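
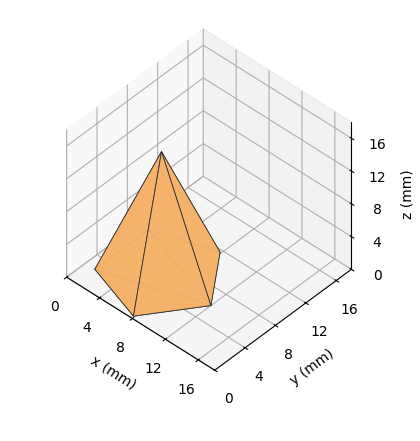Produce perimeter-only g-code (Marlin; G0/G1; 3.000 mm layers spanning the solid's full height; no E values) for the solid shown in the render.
Reading the render: the shape is a regular 5-sided pyramid, base circumscribed radius ≈ 6 mm, apex at z ≈ 15 mm (dimensions read to the nearest mm from the axis ticks). For the g-code, the solid's height is divided into equal slices at the stated Δz and each level perimeter traced with G1 moves after a G0 lift.

; perimeter-only toolpath
G21 ; units = mm
G90 ; absolute positioning
G28 ; home
; layer 1
G0 Z3.000
G0 X10.800 Y6.000
G1 X7.483 Y10.565
G1 X2.117 Y8.822
G1 X2.117 Y3.178
G1 X7.483 Y1.435
G1 X10.800 Y6.000
; layer 2
G0 Z6.000
G0 X9.600 Y6.000
G1 X7.112 Y9.424
G1 X3.088 Y8.116
G1 X3.088 Y3.884
G1 X7.112 Y2.576
G1 X9.600 Y6.000
; layer 3
G0 Z9.000
G0 X8.400 Y6.000
G1 X6.742 Y8.282
G1 X4.058 Y7.411
G1 X4.058 Y4.589
G1 X6.742 Y3.718
G1 X8.400 Y6.000
; layer 4
G0 Z12.000
G0 X7.200 Y6.000
G1 X6.371 Y7.141
G1 X5.029 Y6.705
G1 X5.029 Y5.295
G1 X6.371 Y4.859
G1 X7.200 Y6.000
M2 ; end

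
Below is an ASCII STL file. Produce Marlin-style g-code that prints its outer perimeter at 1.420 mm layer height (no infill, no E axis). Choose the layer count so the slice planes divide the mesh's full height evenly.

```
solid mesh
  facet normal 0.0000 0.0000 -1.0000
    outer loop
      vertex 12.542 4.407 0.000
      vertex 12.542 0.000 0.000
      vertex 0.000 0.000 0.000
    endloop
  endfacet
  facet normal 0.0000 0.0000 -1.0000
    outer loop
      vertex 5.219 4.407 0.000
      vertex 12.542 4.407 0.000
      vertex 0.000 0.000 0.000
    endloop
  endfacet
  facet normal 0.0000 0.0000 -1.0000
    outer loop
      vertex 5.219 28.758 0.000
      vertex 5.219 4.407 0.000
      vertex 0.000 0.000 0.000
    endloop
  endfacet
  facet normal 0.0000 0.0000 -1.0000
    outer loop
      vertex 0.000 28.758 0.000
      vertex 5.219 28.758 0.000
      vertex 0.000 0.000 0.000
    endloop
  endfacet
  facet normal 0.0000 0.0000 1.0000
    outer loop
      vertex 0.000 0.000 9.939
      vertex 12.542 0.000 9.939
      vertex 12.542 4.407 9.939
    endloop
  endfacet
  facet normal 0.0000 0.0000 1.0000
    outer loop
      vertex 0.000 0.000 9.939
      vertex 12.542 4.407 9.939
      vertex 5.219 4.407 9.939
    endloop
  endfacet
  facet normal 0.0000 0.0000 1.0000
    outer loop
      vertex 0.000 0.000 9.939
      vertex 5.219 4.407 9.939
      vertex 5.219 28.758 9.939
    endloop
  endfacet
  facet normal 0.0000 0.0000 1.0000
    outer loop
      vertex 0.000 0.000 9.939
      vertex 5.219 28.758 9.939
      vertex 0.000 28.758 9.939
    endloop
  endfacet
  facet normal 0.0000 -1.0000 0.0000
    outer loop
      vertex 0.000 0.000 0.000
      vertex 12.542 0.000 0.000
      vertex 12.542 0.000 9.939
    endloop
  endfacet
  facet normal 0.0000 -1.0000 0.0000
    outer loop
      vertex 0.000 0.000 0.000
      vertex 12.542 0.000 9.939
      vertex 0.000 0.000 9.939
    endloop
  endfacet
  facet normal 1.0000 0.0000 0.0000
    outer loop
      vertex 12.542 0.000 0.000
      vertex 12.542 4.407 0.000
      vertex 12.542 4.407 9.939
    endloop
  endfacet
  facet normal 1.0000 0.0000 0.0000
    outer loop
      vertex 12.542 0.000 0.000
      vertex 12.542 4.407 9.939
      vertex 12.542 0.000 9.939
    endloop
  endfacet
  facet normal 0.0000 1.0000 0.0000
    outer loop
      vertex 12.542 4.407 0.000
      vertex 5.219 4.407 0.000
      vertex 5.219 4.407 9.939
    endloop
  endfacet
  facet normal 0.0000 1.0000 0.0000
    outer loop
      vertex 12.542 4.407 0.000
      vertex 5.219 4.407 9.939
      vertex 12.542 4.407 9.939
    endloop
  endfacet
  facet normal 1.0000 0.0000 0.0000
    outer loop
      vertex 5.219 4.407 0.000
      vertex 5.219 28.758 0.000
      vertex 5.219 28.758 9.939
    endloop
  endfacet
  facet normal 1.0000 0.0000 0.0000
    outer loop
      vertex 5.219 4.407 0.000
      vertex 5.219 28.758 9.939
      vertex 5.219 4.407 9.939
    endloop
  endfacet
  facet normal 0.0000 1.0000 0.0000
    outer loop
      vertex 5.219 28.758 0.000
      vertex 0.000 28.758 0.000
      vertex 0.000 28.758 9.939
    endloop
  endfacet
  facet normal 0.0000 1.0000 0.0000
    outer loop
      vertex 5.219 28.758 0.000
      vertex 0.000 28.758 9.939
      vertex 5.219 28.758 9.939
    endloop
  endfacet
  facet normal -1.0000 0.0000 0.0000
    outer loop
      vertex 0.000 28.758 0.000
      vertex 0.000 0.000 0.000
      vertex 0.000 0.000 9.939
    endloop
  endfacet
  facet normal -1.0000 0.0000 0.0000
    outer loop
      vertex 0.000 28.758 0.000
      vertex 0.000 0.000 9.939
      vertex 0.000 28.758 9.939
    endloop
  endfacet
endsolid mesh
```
; perimeter-only toolpath
G21 ; units = mm
G90 ; absolute positioning
G28 ; home
; layer 1
G0 Z1.420
G0 X0.000 Y0.000
G1 X12.542 Y0.000
G1 X12.542 Y4.407
G1 X5.219 Y4.407
G1 X5.219 Y28.758
G1 X0.000 Y28.758
G1 X0.000 Y0.000
; layer 2
G0 Z2.840
G0 X0.000 Y0.000
G1 X12.542 Y0.000
G1 X12.542 Y4.407
G1 X5.219 Y4.407
G1 X5.219 Y28.758
G1 X0.000 Y28.758
G1 X0.000 Y0.000
; layer 3
G0 Z4.260
G0 X0.000 Y0.000
G1 X12.542 Y0.000
G1 X12.542 Y4.407
G1 X5.219 Y4.407
G1 X5.219 Y28.758
G1 X0.000 Y28.758
G1 X0.000 Y0.000
; layer 4
G0 Z5.679
G0 X0.000 Y0.000
G1 X12.542 Y0.000
G1 X12.542 Y4.407
G1 X5.219 Y4.407
G1 X5.219 Y28.758
G1 X0.000 Y28.758
G1 X0.000 Y0.000
; layer 5
G0 Z7.099
G0 X0.000 Y0.000
G1 X12.542 Y0.000
G1 X12.542 Y4.407
G1 X5.219 Y4.407
G1 X5.219 Y28.758
G1 X0.000 Y28.758
G1 X0.000 Y0.000
; layer 6
G0 Z8.519
G0 X0.000 Y0.000
G1 X12.542 Y0.000
G1 X12.542 Y4.407
G1 X5.219 Y4.407
G1 X5.219 Y28.758
G1 X0.000 Y28.758
G1 X0.000 Y0.000
; layer 7
G0 Z9.939
G0 X0.000 Y0.000
G1 X12.542 Y0.000
G1 X12.542 Y4.407
G1 X5.219 Y4.407
G1 X5.219 Y28.758
G1 X0.000 Y28.758
G1 X0.000 Y0.000
M2 ; end

The solid is an L-shaped prism: outer 12.5 × 28.8 mm, arm thicknesses ≈ 4.41 mm (horizontal) and 5.22 mm (vertical), extruded 9.94 mm in z. Slicing at Δz = 1.420 mm — 7 equal slices spanning the solid's height, so layer i sits at z = i·h/7 — gives 7 non-empty perimeters. Each is a 6-segment closed polygon; G0 lifts to the layer z and rapids to the start vertex, then G1 traces the edges.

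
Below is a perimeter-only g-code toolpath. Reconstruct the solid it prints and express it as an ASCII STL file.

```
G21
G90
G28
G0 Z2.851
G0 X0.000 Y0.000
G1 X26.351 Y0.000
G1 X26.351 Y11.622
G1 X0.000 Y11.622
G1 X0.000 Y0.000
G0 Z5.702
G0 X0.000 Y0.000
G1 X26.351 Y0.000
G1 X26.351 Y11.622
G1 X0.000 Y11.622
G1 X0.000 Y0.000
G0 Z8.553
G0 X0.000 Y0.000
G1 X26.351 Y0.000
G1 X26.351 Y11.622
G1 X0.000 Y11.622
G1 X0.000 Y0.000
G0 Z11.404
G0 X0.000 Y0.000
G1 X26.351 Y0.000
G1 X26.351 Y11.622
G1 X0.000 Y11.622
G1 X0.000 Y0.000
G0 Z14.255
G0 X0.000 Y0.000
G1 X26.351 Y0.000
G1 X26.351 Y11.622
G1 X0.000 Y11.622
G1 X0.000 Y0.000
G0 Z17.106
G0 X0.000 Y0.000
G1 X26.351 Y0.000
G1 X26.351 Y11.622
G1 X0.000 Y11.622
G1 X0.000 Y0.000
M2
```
solid part
  facet normal 0.0000 0.0000 -1.0000
    outer loop
      vertex 26.351 11.622 0.000
      vertex 26.351 0.000 0.000
      vertex 0.000 0.000 0.000
    endloop
  endfacet
  facet normal 0.0000 0.0000 -1.0000
    outer loop
      vertex 0.000 11.622 0.000
      vertex 26.351 11.622 0.000
      vertex 0.000 0.000 0.000
    endloop
  endfacet
  facet normal 0.0000 0.0000 1.0000
    outer loop
      vertex 0.000 0.000 17.106
      vertex 26.351 0.000 17.106
      vertex 26.351 11.622 17.106
    endloop
  endfacet
  facet normal 0.0000 0.0000 1.0000
    outer loop
      vertex 0.000 0.000 17.106
      vertex 26.351 11.622 17.106
      vertex 0.000 11.622 17.106
    endloop
  endfacet
  facet normal 0.0000 -1.0000 0.0000
    outer loop
      vertex 0.000 0.000 0.000
      vertex 26.351 0.000 0.000
      vertex 26.351 0.000 17.106
    endloop
  endfacet
  facet normal 0.0000 -1.0000 0.0000
    outer loop
      vertex 0.000 0.000 0.000
      vertex 26.351 0.000 17.106
      vertex 0.000 0.000 17.106
    endloop
  endfacet
  facet normal 0.0000 1.0000 0.0000
    outer loop
      vertex 26.351 11.622 17.106
      vertex 26.351 11.622 0.000
      vertex 0.000 11.622 0.000
    endloop
  endfacet
  facet normal 0.0000 1.0000 0.0000
    outer loop
      vertex 0.000 11.622 17.106
      vertex 26.351 11.622 17.106
      vertex 0.000 11.622 0.000
    endloop
  endfacet
  facet normal -1.0000 0.0000 0.0000
    outer loop
      vertex 0.000 11.622 17.106
      vertex 0.000 11.622 0.000
      vertex 0.000 0.000 0.000
    endloop
  endfacet
  facet normal -1.0000 0.0000 0.0000
    outer loop
      vertex 0.000 0.000 17.106
      vertex 0.000 11.622 17.106
      vertex 0.000 0.000 0.000
    endloop
  endfacet
  facet normal 1.0000 0.0000 0.0000
    outer loop
      vertex 26.351 0.000 0.000
      vertex 26.351 11.622 0.000
      vertex 26.351 11.622 17.106
    endloop
  endfacet
  facet normal 1.0000 0.0000 0.0000
    outer loop
      vertex 26.351 0.000 0.000
      vertex 26.351 11.622 17.106
      vertex 26.351 0.000 17.106
    endloop
  endfacet
endsolid part

The G0 Z moves step by Δz≈2.851 mm. Every layer's G1 loop is the same polygon, so the solid is a straight extrusion of it from z=0 to z≈17.1. Closing with flat bottom and top caps and triangulating gives 12 facets — a rectangular box, roughly 26.4 × 11.6 mm footprint and 17.1 mm tall.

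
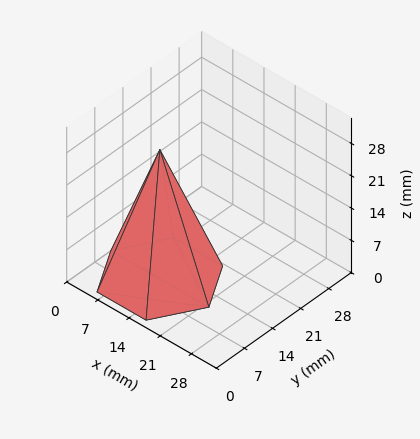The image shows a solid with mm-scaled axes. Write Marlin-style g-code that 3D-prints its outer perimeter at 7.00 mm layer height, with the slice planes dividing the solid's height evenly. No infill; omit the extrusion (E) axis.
Reading the render: the shape is a regular 6-sided pyramid, base circumscribed radius ≈ 11 mm, apex at z ≈ 28 mm (dimensions read to the nearest mm from the axis ticks). For the g-code, the solid's height is divided into equal slices at the stated Δz and each level perimeter traced with G1 moves after a G0 lift.

; perimeter-only toolpath
G21 ; units = mm
G90 ; absolute positioning
G28 ; home
; layer 1
G0 Z7.00
G0 X19.25 Y11.00
G1 X15.12 Y18.15
G1 X6.88 Y18.15
G1 X2.75 Y11.00
G1 X6.88 Y3.85
G1 X15.12 Y3.85
G1 X19.25 Y11.00
; layer 2
G0 Z14.00
G0 X16.50 Y11.00
G1 X13.75 Y15.77
G1 X8.25 Y15.77
G1 X5.50 Y11.00
G1 X8.25 Y6.24
G1 X13.75 Y6.24
G1 X16.50 Y11.00
; layer 3
G0 Z21.00
G0 X13.75 Y11.00
G1 X12.38 Y13.38
G1 X9.62 Y13.38
G1 X8.25 Y11.00
G1 X9.62 Y8.62
G1 X12.38 Y8.62
G1 X13.75 Y11.00
M2 ; end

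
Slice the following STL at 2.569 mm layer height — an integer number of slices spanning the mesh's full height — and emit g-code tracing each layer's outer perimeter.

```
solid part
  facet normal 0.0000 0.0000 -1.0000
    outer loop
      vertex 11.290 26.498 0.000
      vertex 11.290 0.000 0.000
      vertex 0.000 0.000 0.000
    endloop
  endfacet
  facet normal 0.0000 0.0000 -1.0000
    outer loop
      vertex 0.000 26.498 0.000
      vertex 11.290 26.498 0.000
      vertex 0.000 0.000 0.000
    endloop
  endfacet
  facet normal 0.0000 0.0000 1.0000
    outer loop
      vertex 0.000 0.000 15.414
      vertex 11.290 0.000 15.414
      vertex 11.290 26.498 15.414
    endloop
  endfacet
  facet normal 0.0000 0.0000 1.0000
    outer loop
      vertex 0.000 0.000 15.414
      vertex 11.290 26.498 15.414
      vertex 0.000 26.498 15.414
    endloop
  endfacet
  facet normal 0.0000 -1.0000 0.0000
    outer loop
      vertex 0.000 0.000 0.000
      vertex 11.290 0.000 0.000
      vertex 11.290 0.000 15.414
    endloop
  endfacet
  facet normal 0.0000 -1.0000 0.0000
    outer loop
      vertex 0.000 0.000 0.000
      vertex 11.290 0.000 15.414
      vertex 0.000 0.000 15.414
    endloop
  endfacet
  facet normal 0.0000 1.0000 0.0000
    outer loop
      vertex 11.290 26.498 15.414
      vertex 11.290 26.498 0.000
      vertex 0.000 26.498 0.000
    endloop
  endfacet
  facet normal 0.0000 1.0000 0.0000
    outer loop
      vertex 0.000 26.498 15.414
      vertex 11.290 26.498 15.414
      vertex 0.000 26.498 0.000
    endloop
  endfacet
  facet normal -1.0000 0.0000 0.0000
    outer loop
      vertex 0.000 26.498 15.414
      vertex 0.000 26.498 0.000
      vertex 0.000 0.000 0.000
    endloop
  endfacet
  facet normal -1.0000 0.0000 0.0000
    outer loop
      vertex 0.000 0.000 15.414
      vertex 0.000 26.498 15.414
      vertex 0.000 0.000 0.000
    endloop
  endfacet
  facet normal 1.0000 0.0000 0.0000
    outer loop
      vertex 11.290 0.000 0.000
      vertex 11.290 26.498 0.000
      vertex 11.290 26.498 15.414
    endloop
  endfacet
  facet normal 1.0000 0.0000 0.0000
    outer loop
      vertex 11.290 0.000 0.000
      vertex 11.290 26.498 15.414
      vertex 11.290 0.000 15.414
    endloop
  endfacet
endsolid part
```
; perimeter-only toolpath
G21 ; units = mm
G90 ; absolute positioning
G28 ; home
; layer 1
G0 Z2.569
G0 X0.000 Y0.000
G1 X11.290 Y0.000
G1 X11.290 Y26.498
G1 X0.000 Y26.498
G1 X0.000 Y0.000
; layer 2
G0 Z5.138
G0 X0.000 Y0.000
G1 X11.290 Y0.000
G1 X11.290 Y26.498
G1 X0.000 Y26.498
G1 X0.000 Y0.000
; layer 3
G0 Z7.707
G0 X0.000 Y0.000
G1 X11.290 Y0.000
G1 X11.290 Y26.498
G1 X0.000 Y26.498
G1 X0.000 Y0.000
; layer 4
G0 Z10.276
G0 X0.000 Y0.000
G1 X11.290 Y0.000
G1 X11.290 Y26.498
G1 X0.000 Y26.498
G1 X0.000 Y0.000
; layer 5
G0 Z12.845
G0 X0.000 Y0.000
G1 X11.290 Y0.000
G1 X11.290 Y26.498
G1 X0.000 Y26.498
G1 X0.000 Y0.000
; layer 6
G0 Z15.414
G0 X0.000 Y0.000
G1 X11.290 Y0.000
G1 X11.290 Y26.498
G1 X0.000 Y26.498
G1 X0.000 Y0.000
M2 ; end

The solid is a rectangular box, roughly 11.3 × 26.5 mm footprint and 15.4 mm tall. Slicing at Δz = 2.569 mm — 6 equal slices spanning the solid's height, so layer i sits at z = i·h/6 — gives 6 non-empty perimeters. Each is a 4-segment closed polygon; G0 lifts to the layer z and rapids to the start vertex, then G1 traces the edges.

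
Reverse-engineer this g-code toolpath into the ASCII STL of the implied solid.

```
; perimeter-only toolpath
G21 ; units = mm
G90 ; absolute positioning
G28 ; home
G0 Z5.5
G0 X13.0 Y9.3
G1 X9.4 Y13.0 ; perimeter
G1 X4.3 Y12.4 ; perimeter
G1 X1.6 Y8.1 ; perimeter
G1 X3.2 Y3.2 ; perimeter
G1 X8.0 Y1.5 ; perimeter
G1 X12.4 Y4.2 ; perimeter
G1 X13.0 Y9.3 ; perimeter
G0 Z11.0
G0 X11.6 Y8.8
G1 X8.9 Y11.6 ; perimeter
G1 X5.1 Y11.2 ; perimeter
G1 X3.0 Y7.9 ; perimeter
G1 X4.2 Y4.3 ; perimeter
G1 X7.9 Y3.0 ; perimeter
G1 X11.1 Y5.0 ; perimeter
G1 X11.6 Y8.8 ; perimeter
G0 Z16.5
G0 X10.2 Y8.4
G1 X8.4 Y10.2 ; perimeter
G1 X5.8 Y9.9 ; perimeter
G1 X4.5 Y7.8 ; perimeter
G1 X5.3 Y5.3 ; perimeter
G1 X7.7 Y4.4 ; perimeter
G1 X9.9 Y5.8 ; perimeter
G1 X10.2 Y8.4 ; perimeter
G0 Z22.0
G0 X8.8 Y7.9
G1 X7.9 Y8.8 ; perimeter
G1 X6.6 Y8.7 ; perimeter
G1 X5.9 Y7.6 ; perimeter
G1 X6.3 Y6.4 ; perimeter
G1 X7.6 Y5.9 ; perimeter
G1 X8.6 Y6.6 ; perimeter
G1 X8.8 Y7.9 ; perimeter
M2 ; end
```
solid part
  facet normal 0.0000 0.0000 -1.0000
    outer loop
      vertex 3.5 13.7 0.0
      vertex 9.9 14.4 0.0
      vertex 14.4 9.8 0.0
    endloop
  endfacet
  facet normal 0.0000 0.0000 -1.0000
    outer loop
      vertex 0.1 8.3 0.0
      vertex 3.5 13.7 0.0
      vertex 14.4 9.8 0.0
    endloop
  endfacet
  facet normal 0.0000 0.0000 -1.0000
    outer loop
      vertex 2.1 2.2 0.0
      vertex 0.1 8.3 0.0
      vertex 14.4 9.8 0.0
    endloop
  endfacet
  facet normal 0.0000 0.0000 -1.0000
    outer loop
      vertex 8.2 0.0 0.0
      vertex 2.1 2.2 0.0
      vertex 14.4 9.8 0.0
    endloop
  endfacet
  facet normal 0.0000 0.0000 -1.0000
    outer loop
      vertex 13.6 3.4 0.0
      vertex 8.2 0.0 0.0
      vertex 14.4 9.8 0.0
    endloop
  endfacet
  facet normal 0.6946 0.6795 0.2361
    outer loop
      vertex 14.4 9.8 0.0
      vertex 9.9 14.4 0.0
      vertex 7.4 7.4 27.5
    endloop
  endfacet
  facet normal -0.1056 0.9659 0.2363
    outer loop
      vertex 9.9 14.4 0.0
      vertex 3.5 13.7 0.0
      vertex 7.4 7.4 27.5
    endloop
  endfacet
  facet normal -0.8225 0.5179 0.2353
    outer loop
      vertex 3.5 13.7 0.0
      vertex 0.1 8.3 0.0
      vertex 7.4 7.4 27.5
    endloop
  endfacet
  facet normal -0.9236 -0.3028 0.2353
    outer loop
      vertex 0.1 8.3 0.0
      vertex 2.1 2.2 0.0
      vertex 7.4 7.4 27.5
    endloop
  endfacet
  facet normal -0.3297 -0.9140 0.2364
    outer loop
      vertex 2.1 2.2 0.0
      vertex 8.2 0.0 0.0
      vertex 7.4 7.4 27.5
    endloop
  endfacet
  facet normal 0.5177 -0.8223 0.2363
    outer loop
      vertex 8.2 0.0 0.0
      vertex 13.6 3.4 0.0
      vertex 7.4 7.4 27.5
    endloop
  endfacet
  facet normal 0.9645 -0.1206 0.2350
    outer loop
      vertex 13.6 3.4 0.0
      vertex 14.4 9.8 0.0
      vertex 7.4 7.4 27.5
    endloop
  endfacet
endsolid part

The G0 Z moves step by Δz≈5.5 mm. The G1 loops shrink linearly with z, so the solid tapers from its base footprint up to z≈27.5. Closing with a flat bottom cap and the tapered top and triangulating gives 12 facets — a regular 7-sided pyramid, base circumscribed radius ≈ 7.4 mm, apex at z ≈ 27.5 mm.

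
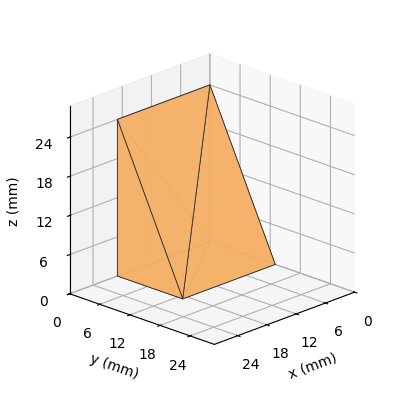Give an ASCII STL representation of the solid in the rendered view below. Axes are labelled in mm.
Reading the render: the shape is a wedge (ramp): 19 × 13 mm base, rising to 24 mm along the y=0 edge and sloping linearly to z=0 at y=13 (dimensions read to the nearest mm from the axis ticks). For the STL, each face is triangulated and given an outward normal.

solid part
  facet normal 0.0000 0.0000 -1.0000
    outer loop
      vertex 19.000 13.000 0.000
      vertex 19.000 0.000 0.000
      vertex 0.000 0.000 0.000
    endloop
  endfacet
  facet normal 0.0000 0.0000 -1.0000
    outer loop
      vertex 0.000 13.000 0.000
      vertex 19.000 13.000 0.000
      vertex 0.000 0.000 0.000
    endloop
  endfacet
  facet normal 0.0000 -1.0000 0.0000
    outer loop
      vertex 0.000 0.000 0.000
      vertex 19.000 0.000 0.000
      vertex 19.000 0.000 24.000
    endloop
  endfacet
  facet normal 0.0000 -1.0000 0.0000
    outer loop
      vertex 0.000 0.000 0.000
      vertex 19.000 0.000 24.000
      vertex 0.000 0.000 24.000
    endloop
  endfacet
  facet normal 0.0000 0.8793 0.4763
    outer loop
      vertex 0.000 0.000 24.000
      vertex 19.000 0.000 24.000
      vertex 19.000 13.000 0.000
    endloop
  endfacet
  facet normal 0.0000 0.8793 0.4763
    outer loop
      vertex 0.000 0.000 24.000
      vertex 19.000 13.000 0.000
      vertex 0.000 13.000 0.000
    endloop
  endfacet
  facet normal -1.0000 0.0000 0.0000
    outer loop
      vertex 0.000 0.000 24.000
      vertex 0.000 13.000 0.000
      vertex 0.000 0.000 0.000
    endloop
  endfacet
  facet normal 1.0000 0.0000 0.0000
    outer loop
      vertex 19.000 0.000 0.000
      vertex 19.000 13.000 0.000
      vertex 19.000 0.000 24.000
    endloop
  endfacet
endsolid part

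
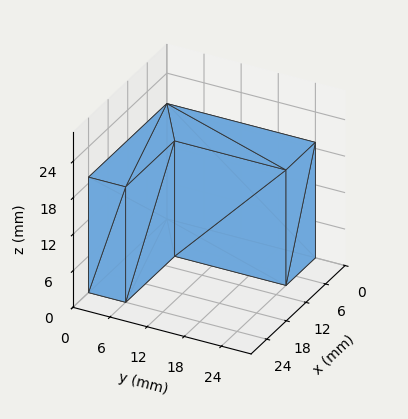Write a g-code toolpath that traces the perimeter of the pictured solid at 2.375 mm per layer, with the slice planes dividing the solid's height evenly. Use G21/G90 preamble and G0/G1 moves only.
Reading the render: the shape is an L-shaped prism: outer 24 × 24 mm, arm thicknesses ≈ 6 mm (horizontal) and 9 mm (vertical), extruded 19 mm in z (dimensions read to the nearest mm from the axis ticks). For the g-code, the solid's height is divided into equal slices at the stated Δz and each level perimeter traced with G1 moves after a G0 lift.

; perimeter-only toolpath
G21 ; units = mm
G90 ; absolute positioning
G28 ; home
; layer 1
G0 Z2.375
G0 X0.000 Y0.000
G1 X24.000 Y0.000
G1 X24.000 Y6.000
G1 X9.000 Y6.000
G1 X9.000 Y24.000
G1 X0.000 Y24.000
G1 X0.000 Y0.000
; layer 2
G0 Z4.750
G0 X0.000 Y0.000
G1 X24.000 Y0.000
G1 X24.000 Y6.000
G1 X9.000 Y6.000
G1 X9.000 Y24.000
G1 X0.000 Y24.000
G1 X0.000 Y0.000
; layer 3
G0 Z7.125
G0 X0.000 Y0.000
G1 X24.000 Y0.000
G1 X24.000 Y6.000
G1 X9.000 Y6.000
G1 X9.000 Y24.000
G1 X0.000 Y24.000
G1 X0.000 Y0.000
; layer 4
G0 Z9.500
G0 X0.000 Y0.000
G1 X24.000 Y0.000
G1 X24.000 Y6.000
G1 X9.000 Y6.000
G1 X9.000 Y24.000
G1 X0.000 Y24.000
G1 X0.000 Y0.000
; layer 5
G0 Z11.875
G0 X0.000 Y0.000
G1 X24.000 Y0.000
G1 X24.000 Y6.000
G1 X9.000 Y6.000
G1 X9.000 Y24.000
G1 X0.000 Y24.000
G1 X0.000 Y0.000
; layer 6
G0 Z14.250
G0 X0.000 Y0.000
G1 X24.000 Y0.000
G1 X24.000 Y6.000
G1 X9.000 Y6.000
G1 X9.000 Y24.000
G1 X0.000 Y24.000
G1 X0.000 Y0.000
; layer 7
G0 Z16.625
G0 X0.000 Y0.000
G1 X24.000 Y0.000
G1 X24.000 Y6.000
G1 X9.000 Y6.000
G1 X9.000 Y24.000
G1 X0.000 Y24.000
G1 X0.000 Y0.000
; layer 8
G0 Z19.000
G0 X0.000 Y0.000
G1 X24.000 Y0.000
G1 X24.000 Y6.000
G1 X9.000 Y6.000
G1 X9.000 Y24.000
G1 X0.000 Y24.000
G1 X0.000 Y0.000
M2 ; end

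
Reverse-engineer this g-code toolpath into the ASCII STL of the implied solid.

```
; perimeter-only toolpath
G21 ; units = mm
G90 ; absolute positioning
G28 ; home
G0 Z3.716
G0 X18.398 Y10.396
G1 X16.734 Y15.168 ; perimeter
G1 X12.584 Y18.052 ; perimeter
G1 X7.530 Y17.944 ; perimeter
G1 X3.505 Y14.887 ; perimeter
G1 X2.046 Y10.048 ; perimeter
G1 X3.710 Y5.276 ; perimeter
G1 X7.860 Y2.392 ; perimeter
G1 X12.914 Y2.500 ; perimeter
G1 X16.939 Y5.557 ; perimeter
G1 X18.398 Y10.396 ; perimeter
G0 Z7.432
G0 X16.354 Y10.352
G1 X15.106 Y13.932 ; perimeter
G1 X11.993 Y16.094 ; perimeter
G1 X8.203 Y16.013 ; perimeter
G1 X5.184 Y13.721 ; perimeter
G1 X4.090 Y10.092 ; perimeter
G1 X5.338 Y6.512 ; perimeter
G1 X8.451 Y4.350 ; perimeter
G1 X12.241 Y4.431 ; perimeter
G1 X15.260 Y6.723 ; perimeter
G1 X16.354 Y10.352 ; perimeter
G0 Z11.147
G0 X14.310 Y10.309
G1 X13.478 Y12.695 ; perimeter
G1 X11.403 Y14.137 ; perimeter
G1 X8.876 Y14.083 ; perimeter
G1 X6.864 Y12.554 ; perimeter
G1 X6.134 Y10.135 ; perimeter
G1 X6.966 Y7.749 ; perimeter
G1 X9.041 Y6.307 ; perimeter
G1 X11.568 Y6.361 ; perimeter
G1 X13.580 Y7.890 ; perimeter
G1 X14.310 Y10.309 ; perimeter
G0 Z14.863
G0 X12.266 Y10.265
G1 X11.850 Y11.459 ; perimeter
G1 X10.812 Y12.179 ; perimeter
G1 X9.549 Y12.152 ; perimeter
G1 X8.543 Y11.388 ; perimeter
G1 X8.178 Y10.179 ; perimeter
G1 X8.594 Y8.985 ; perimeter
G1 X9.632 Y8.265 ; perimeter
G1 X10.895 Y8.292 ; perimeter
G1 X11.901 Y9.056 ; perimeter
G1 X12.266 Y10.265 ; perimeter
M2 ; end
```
solid part
  facet normal 0.0000 0.0000 -1.0000
    outer loop
      vertex 13.174 20.009 0.000
      vertex 18.362 16.405 0.000
      vertex 20.442 10.439 0.000
    endloop
  endfacet
  facet normal 0.0000 0.0000 -1.0000
    outer loop
      vertex 6.857 19.874 0.000
      vertex 13.174 20.009 0.000
      vertex 20.442 10.439 0.000
    endloop
  endfacet
  facet normal 0.0000 0.0000 -1.0000
    outer loop
      vertex 1.826 16.053 0.000
      vertex 6.857 19.874 0.000
      vertex 20.442 10.439 0.000
    endloop
  endfacet
  facet normal 0.0000 0.0000 -1.0000
    outer loop
      vertex 0.002 10.005 0.000
      vertex 1.826 16.053 0.000
      vertex 20.442 10.439 0.000
    endloop
  endfacet
  facet normal 0.0000 0.0000 -1.0000
    outer loop
      vertex 2.082 4.039 0.000
      vertex 0.002 10.005 0.000
      vertex 20.442 10.439 0.000
    endloop
  endfacet
  facet normal 0.0000 0.0000 -1.0000
    outer loop
      vertex 7.270 0.435 0.000
      vertex 2.082 4.039 0.000
      vertex 20.442 10.439 0.000
    endloop
  endfacet
  facet normal 0.0000 0.0000 -1.0000
    outer loop
      vertex 13.587 0.570 0.000
      vertex 7.270 0.435 0.000
      vertex 20.442 10.439 0.000
    endloop
  endfacet
  facet normal 0.0000 0.0000 -1.0000
    outer loop
      vertex 18.618 4.391 0.000
      vertex 13.587 0.570 0.000
      vertex 20.442 10.439 0.000
    endloop
  endfacet
  facet normal 0.8366 0.2917 0.4636
    outer loop
      vertex 20.442 10.439 0.000
      vertex 18.362 16.405 0.000
      vertex 10.222 10.222 18.579
    endloop
  endfacet
  facet normal 0.5055 0.7277 0.4636
    outer loop
      vertex 18.362 16.405 0.000
      vertex 13.174 20.009 0.000
      vertex 10.222 10.222 18.579
    endloop
  endfacet
  facet normal -0.0189 0.8858 0.4636
    outer loop
      vertex 13.174 20.009 0.000
      vertex 6.857 19.874 0.000
      vertex 10.222 10.222 18.579
    endloop
  endfacet
  facet normal -0.5359 0.7056 0.4636
    outer loop
      vertex 6.857 19.874 0.000
      vertex 1.826 16.053 0.000
      vertex 10.222 10.222 18.579
    endloop
  endfacet
  facet normal -0.8483 0.2558 0.4636
    outer loop
      vertex 1.826 16.053 0.000
      vertex 0.002 10.005 0.000
      vertex 10.222 10.222 18.579
    endloop
  endfacet
  facet normal -0.8366 -0.2917 0.4636
    outer loop
      vertex 0.002 10.005 0.000
      vertex 2.082 4.039 0.000
      vertex 10.222 10.222 18.579
    endloop
  endfacet
  facet normal -0.5055 -0.7277 0.4636
    outer loop
      vertex 2.082 4.039 0.000
      vertex 7.270 0.435 0.000
      vertex 10.222 10.222 18.579
    endloop
  endfacet
  facet normal 0.0189 -0.8858 0.4636
    outer loop
      vertex 7.270 0.435 0.000
      vertex 13.587 0.570 0.000
      vertex 10.222 10.222 18.579
    endloop
  endfacet
  facet normal 0.5359 -0.7056 0.4636
    outer loop
      vertex 13.587 0.570 0.000
      vertex 18.618 4.391 0.000
      vertex 10.222 10.222 18.579
    endloop
  endfacet
  facet normal 0.8483 -0.2558 0.4636
    outer loop
      vertex 18.618 4.391 0.000
      vertex 20.442 10.439 0.000
      vertex 10.222 10.222 18.579
    endloop
  endfacet
endsolid part

The G0 Z moves step by Δz≈3.716 mm. The G1 loops shrink linearly with z, so the solid tapers from its base footprint up to z≈18.6. Closing with a flat bottom cap and the tapered top and triangulating gives 18 facets — a regular 10-sided pyramid, base circumscribed radius ≈ 10.2 mm, apex at z ≈ 18.6 mm.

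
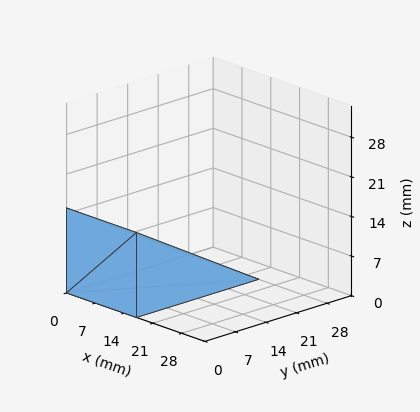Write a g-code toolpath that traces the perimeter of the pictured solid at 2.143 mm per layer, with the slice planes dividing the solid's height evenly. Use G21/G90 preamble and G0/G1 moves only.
Reading the render: the shape is a wedge (ramp): 17 × 28 mm base, rising to 15 mm along the y=0 edge and sloping linearly to z=0 at y=28 (dimensions read to the nearest mm from the axis ticks). For the g-code, the solid's height is divided into equal slices at the stated Δz and each level perimeter traced with G1 moves after a G0 lift.

; perimeter-only toolpath
G21 ; units = mm
G90 ; absolute positioning
G28 ; home
; layer 1
G0 Z2.143
G0 X0.000 Y0.000
G1 X17.000 Y0.000
G1 X17.000 Y24.000
G1 X0.000 Y24.000
G1 X0.000 Y0.000
; layer 2
G0 Z4.286
G0 X0.000 Y0.000
G1 X17.000 Y0.000
G1 X17.000 Y20.000
G1 X0.000 Y20.000
G1 X0.000 Y0.000
; layer 3
G0 Z6.429
G0 X0.000 Y0.000
G1 X17.000 Y0.000
G1 X17.000 Y16.000
G1 X0.000 Y16.000
G1 X0.000 Y0.000
; layer 4
G0 Z8.571
G0 X0.000 Y0.000
G1 X17.000 Y0.000
G1 X17.000 Y12.000
G1 X0.000 Y12.000
G1 X0.000 Y0.000
; layer 5
G0 Z10.714
G0 X0.000 Y0.000
G1 X17.000 Y0.000
G1 X17.000 Y8.000
G1 X0.000 Y8.000
G1 X0.000 Y0.000
; layer 6
G0 Z12.857
G0 X0.000 Y0.000
G1 X17.000 Y0.000
G1 X17.000 Y4.000
G1 X0.000 Y4.000
G1 X0.000 Y0.000
M2 ; end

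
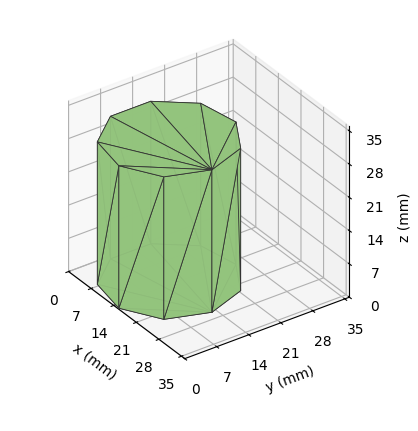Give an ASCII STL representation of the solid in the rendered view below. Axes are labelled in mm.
Reading the render: the shape is a regular 9-sided prism (a cylinder approximated with 9 flat sides), circumscribed radius ≈ 13 mm, height ≈ 30 mm (dimensions read to the nearest mm from the axis ticks). For the STL, each face is triangulated and given an outward normal.

solid part
  facet normal 0.0000 0.0000 -1.0000
    outer loop
      vertex 15.3 25.8 0.0
      vertex 23.0 21.4 0.0
      vertex 26.0 13.0 0.0
    endloop
  endfacet
  facet normal 0.0000 0.0000 -1.0000
    outer loop
      vertex 6.5 24.3 0.0
      vertex 15.3 25.8 0.0
      vertex 26.0 13.0 0.0
    endloop
  endfacet
  facet normal 0.0000 0.0000 -1.0000
    outer loop
      vertex 0.8 17.4 0.0
      vertex 6.5 24.3 0.0
      vertex 26.0 13.0 0.0
    endloop
  endfacet
  facet normal 0.0000 0.0000 -1.0000
    outer loop
      vertex 0.8 8.6 0.0
      vertex 0.8 17.4 0.0
      vertex 26.0 13.0 0.0
    endloop
  endfacet
  facet normal 0.0000 0.0000 -1.0000
    outer loop
      vertex 6.5 1.7 0.0
      vertex 0.8 8.6 0.0
      vertex 26.0 13.0 0.0
    endloop
  endfacet
  facet normal 0.0000 0.0000 -1.0000
    outer loop
      vertex 15.3 0.2 0.0
      vertex 6.5 1.7 0.0
      vertex 26.0 13.0 0.0
    endloop
  endfacet
  facet normal 0.0000 0.0000 -1.0000
    outer loop
      vertex 23.0 4.6 0.0
      vertex 15.3 0.2 0.0
      vertex 26.0 13.0 0.0
    endloop
  endfacet
  facet normal 0.0000 0.0000 1.0000
    outer loop
      vertex 26.0 13.0 30.0
      vertex 23.0 21.4 30.0
      vertex 15.3 25.8 30.0
    endloop
  endfacet
  facet normal 0.0000 0.0000 1.0000
    outer loop
      vertex 26.0 13.0 30.0
      vertex 15.3 25.8 30.0
      vertex 6.5 24.3 30.0
    endloop
  endfacet
  facet normal 0.0000 0.0000 1.0000
    outer loop
      vertex 26.0 13.0 30.0
      vertex 6.5 24.3 30.0
      vertex 0.8 17.4 30.0
    endloop
  endfacet
  facet normal 0.0000 0.0000 1.0000
    outer loop
      vertex 26.0 13.0 30.0
      vertex 0.8 17.4 30.0
      vertex 0.8 8.6 30.0
    endloop
  endfacet
  facet normal 0.0000 0.0000 1.0000
    outer loop
      vertex 26.0 13.0 30.0
      vertex 0.8 8.6 30.0
      vertex 6.5 1.7 30.0
    endloop
  endfacet
  facet normal 0.0000 0.0000 1.0000
    outer loop
      vertex 26.0 13.0 30.0
      vertex 6.5 1.7 30.0
      vertex 15.3 0.2 30.0
    endloop
  endfacet
  facet normal 0.0000 0.0000 1.0000
    outer loop
      vertex 26.0 13.0 30.0
      vertex 15.3 0.2 30.0
      vertex 23.0 4.6 30.0
    endloop
  endfacet
  facet normal 0.9417 0.3363 0.0000
    outer loop
      vertex 26.0 13.0 0.0
      vertex 23.0 21.4 0.0
      vertex 23.0 21.4 30.0
    endloop
  endfacet
  facet normal 0.9417 0.3363 0.0000
    outer loop
      vertex 26.0 13.0 0.0
      vertex 23.0 21.4 30.0
      vertex 26.0 13.0 30.0
    endloop
  endfacet
  facet normal 0.4961 0.8682 0.0000
    outer loop
      vertex 23.0 21.4 0.0
      vertex 15.3 25.8 0.0
      vertex 15.3 25.8 30.0
    endloop
  endfacet
  facet normal 0.4961 0.8682 0.0000
    outer loop
      vertex 23.0 21.4 0.0
      vertex 15.3 25.8 30.0
      vertex 23.0 21.4 30.0
    endloop
  endfacet
  facet normal -0.1680 0.9858 0.0000
    outer loop
      vertex 15.3 25.8 0.0
      vertex 6.5 24.3 0.0
      vertex 6.5 24.3 30.0
    endloop
  endfacet
  facet normal -0.1680 0.9858 0.0000
    outer loop
      vertex 15.3 25.8 0.0
      vertex 6.5 24.3 30.0
      vertex 15.3 25.8 30.0
    endloop
  endfacet
  facet normal -0.7710 0.6369 0.0000
    outer loop
      vertex 6.5 24.3 0.0
      vertex 0.8 17.4 0.0
      vertex 0.8 17.4 30.0
    endloop
  endfacet
  facet normal -0.7710 0.6369 0.0000
    outer loop
      vertex 6.5 24.3 0.0
      vertex 0.8 17.4 30.0
      vertex 6.5 24.3 30.0
    endloop
  endfacet
  facet normal -1.0000 0.0000 0.0000
    outer loop
      vertex 0.8 17.4 0.0
      vertex 0.8 8.6 0.0
      vertex 0.8 8.6 30.0
    endloop
  endfacet
  facet normal -1.0000 0.0000 0.0000
    outer loop
      vertex 0.8 17.4 0.0
      vertex 0.8 8.6 30.0
      vertex 0.8 17.4 30.0
    endloop
  endfacet
  facet normal -0.7710 -0.6369 0.0000
    outer loop
      vertex 0.8 8.6 0.0
      vertex 6.5 1.7 0.0
      vertex 6.5 1.7 30.0
    endloop
  endfacet
  facet normal -0.7710 -0.6369 0.0000
    outer loop
      vertex 0.8 8.6 0.0
      vertex 6.5 1.7 30.0
      vertex 0.8 8.6 30.0
    endloop
  endfacet
  facet normal -0.1680 -0.9858 0.0000
    outer loop
      vertex 6.5 1.7 0.0
      vertex 15.3 0.2 0.0
      vertex 15.3 0.2 30.0
    endloop
  endfacet
  facet normal -0.1680 -0.9858 0.0000
    outer loop
      vertex 6.5 1.7 0.0
      vertex 15.3 0.2 30.0
      vertex 6.5 1.7 30.0
    endloop
  endfacet
  facet normal 0.4961 -0.8682 0.0000
    outer loop
      vertex 15.3 0.2 0.0
      vertex 23.0 4.6 0.0
      vertex 23.0 4.6 30.0
    endloop
  endfacet
  facet normal 0.4961 -0.8682 0.0000
    outer loop
      vertex 15.3 0.2 0.0
      vertex 23.0 4.6 30.0
      vertex 15.3 0.2 30.0
    endloop
  endfacet
  facet normal 0.9417 -0.3363 0.0000
    outer loop
      vertex 23.0 4.6 0.0
      vertex 26.0 13.0 0.0
      vertex 26.0 13.0 30.0
    endloop
  endfacet
  facet normal 0.9417 -0.3363 0.0000
    outer loop
      vertex 23.0 4.6 0.0
      vertex 26.0 13.0 30.0
      vertex 23.0 4.6 30.0
    endloop
  endfacet
endsolid part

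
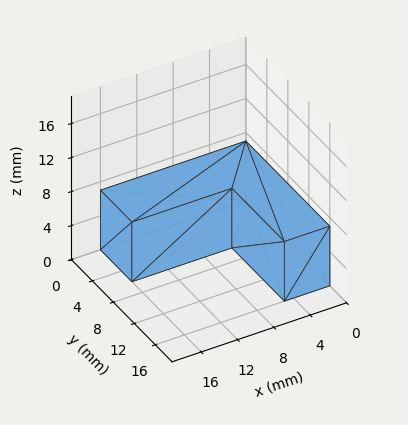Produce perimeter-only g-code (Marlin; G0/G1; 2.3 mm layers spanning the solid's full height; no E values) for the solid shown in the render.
Reading the render: the shape is an L-shaped prism: outer 16 × 16 mm, arm thicknesses ≈ 6 mm (horizontal) and 5 mm (vertical), extruded 7 mm in z (dimensions read to the nearest mm from the axis ticks). For the g-code, the solid's height is divided into equal slices at the stated Δz and each level perimeter traced with G1 moves after a G0 lift.

; perimeter-only toolpath
G21 ; units = mm
G90 ; absolute positioning
G28 ; home
; layer 1
G0 Z2.3
G0 X0.0 Y0.0
G1 X16.0 Y0.0
G1 X16.0 Y6.0
G1 X5.0 Y6.0
G1 X5.0 Y16.0
G1 X0.0 Y16.0
G1 X0.0 Y0.0
; layer 2
G0 Z4.7
G0 X0.0 Y0.0
G1 X16.0 Y0.0
G1 X16.0 Y6.0
G1 X5.0 Y6.0
G1 X5.0 Y16.0
G1 X0.0 Y16.0
G1 X0.0 Y0.0
; layer 3
G0 Z7.0
G0 X0.0 Y0.0
G1 X16.0 Y0.0
G1 X16.0 Y6.0
G1 X5.0 Y6.0
G1 X5.0 Y16.0
G1 X0.0 Y16.0
G1 X0.0 Y0.0
M2 ; end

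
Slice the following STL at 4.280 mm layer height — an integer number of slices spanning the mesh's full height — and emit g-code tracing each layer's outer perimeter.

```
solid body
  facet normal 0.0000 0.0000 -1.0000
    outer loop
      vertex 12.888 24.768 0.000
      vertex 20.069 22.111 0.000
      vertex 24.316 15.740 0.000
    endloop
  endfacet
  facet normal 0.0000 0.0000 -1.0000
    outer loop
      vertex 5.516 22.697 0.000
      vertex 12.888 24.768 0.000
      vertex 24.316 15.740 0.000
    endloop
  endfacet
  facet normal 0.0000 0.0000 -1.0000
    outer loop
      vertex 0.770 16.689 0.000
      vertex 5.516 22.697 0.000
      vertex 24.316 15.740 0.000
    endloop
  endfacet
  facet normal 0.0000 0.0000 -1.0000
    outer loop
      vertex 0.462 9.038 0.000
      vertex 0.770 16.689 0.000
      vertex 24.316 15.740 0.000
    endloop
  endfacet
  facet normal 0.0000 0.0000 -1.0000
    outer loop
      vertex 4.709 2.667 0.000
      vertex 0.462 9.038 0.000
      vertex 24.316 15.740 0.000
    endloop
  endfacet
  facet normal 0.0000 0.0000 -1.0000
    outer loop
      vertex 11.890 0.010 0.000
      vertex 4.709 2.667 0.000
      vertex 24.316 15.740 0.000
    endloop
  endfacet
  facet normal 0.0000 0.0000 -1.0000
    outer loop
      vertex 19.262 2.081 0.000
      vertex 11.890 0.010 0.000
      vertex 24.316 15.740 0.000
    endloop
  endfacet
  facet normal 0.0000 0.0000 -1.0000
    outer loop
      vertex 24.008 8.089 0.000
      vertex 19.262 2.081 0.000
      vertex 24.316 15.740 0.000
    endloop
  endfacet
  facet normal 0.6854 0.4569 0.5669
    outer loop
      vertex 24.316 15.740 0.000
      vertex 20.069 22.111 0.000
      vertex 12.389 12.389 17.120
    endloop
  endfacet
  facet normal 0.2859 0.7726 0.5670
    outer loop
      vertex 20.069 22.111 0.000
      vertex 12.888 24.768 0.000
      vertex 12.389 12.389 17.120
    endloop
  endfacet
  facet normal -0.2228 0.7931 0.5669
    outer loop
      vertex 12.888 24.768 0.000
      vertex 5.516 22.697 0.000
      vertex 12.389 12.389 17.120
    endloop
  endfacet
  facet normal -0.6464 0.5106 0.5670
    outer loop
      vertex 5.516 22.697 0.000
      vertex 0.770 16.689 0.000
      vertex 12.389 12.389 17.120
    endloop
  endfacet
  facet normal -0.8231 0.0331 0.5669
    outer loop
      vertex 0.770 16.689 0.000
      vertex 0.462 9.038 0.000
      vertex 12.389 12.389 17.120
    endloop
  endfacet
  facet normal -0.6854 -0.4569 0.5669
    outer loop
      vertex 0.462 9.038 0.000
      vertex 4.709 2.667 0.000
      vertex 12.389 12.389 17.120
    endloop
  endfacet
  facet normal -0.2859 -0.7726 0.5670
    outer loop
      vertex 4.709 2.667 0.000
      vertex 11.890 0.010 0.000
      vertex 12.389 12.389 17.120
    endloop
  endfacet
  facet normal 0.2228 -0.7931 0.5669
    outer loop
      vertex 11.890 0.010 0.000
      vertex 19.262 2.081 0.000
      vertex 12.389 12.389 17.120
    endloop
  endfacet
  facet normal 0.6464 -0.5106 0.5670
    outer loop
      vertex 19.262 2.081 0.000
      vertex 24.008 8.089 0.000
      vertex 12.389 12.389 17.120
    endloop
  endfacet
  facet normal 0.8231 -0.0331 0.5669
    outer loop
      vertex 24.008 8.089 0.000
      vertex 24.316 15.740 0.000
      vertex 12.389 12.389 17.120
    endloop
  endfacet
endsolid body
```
; perimeter-only toolpath
G21 ; units = mm
G90 ; absolute positioning
G28 ; home
; layer 1
G0 Z4.280
G0 X21.334 Y14.902
G1 X18.149 Y19.680
G1 X12.763 Y21.673
G1 X7.234 Y20.120
G1 X3.675 Y15.614
G1 X3.444 Y9.876
G1 X6.629 Y5.098
G1 X12.015 Y3.105
G1 X17.544 Y4.658
G1 X21.103 Y9.164
G1 X21.334 Y14.902
; layer 2
G0 Z8.560
G0 X18.352 Y14.064
G1 X16.229 Y17.250
G1 X12.639 Y18.578
G1 X8.953 Y17.543
G1 X6.579 Y14.539
G1 X6.425 Y10.713
G1 X8.549 Y7.528
G1 X12.139 Y6.199
G1 X15.825 Y7.235
G1 X18.198 Y10.239
G1 X18.352 Y14.064
; layer 3
G0 Z12.840
G0 X15.371 Y13.227
G1 X14.309 Y14.820
G1 X12.514 Y15.484
G1 X10.671 Y14.966
G1 X9.484 Y13.464
G1 X9.407 Y11.551
G1 X10.469 Y9.959
G1 X12.264 Y9.294
G1 X14.107 Y9.812
G1 X15.294 Y11.314
G1 X15.371 Y13.227
M2 ; end

The solid is a regular 10-sided pyramid, base circumscribed radius ≈ 12.4 mm, apex at z ≈ 17.1 mm. Slicing at Δz = 4.280 mm — 4 equal slices spanning the solid's height, so layer i sits at z = i·h/4 — gives 3 non-empty perimeters. Each is a 10-segment closed polygon; G0 lifts to the layer z and rapids to the start vertex, then G1 traces the edges. The cross-section shrinks linearly with z (the slice at the apex is degenerate and omitted).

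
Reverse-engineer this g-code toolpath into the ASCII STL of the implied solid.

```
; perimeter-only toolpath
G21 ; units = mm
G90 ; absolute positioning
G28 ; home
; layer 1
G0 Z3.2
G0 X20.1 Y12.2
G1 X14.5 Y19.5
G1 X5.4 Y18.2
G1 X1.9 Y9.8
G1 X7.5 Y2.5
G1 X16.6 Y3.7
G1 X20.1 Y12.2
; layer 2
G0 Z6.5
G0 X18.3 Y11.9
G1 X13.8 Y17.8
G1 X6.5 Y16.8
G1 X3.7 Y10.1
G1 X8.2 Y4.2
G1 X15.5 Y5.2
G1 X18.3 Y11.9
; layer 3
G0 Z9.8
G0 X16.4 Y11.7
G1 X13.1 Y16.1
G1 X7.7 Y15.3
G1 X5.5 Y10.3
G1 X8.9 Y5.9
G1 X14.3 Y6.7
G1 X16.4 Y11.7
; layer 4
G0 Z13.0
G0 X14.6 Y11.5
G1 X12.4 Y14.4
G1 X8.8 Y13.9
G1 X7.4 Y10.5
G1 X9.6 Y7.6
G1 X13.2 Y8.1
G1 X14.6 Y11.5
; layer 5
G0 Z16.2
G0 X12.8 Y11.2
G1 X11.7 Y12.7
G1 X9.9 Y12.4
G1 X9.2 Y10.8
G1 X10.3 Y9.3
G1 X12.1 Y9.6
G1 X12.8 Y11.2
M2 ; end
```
solid part
  facet normal 0.0000 0.0000 -1.0000
    outer loop
      vertex 4.3 19.7 0.0
      vertex 15.2 21.2 0.0
      vertex 21.9 12.4 0.0
    endloop
  endfacet
  facet normal 0.0000 0.0000 -1.0000
    outer loop
      vertex 0.1 9.6 0.0
      vertex 4.3 19.7 0.0
      vertex 21.9 12.4 0.0
    endloop
  endfacet
  facet normal 0.0000 0.0000 -1.0000
    outer loop
      vertex 6.8 0.8 0.0
      vertex 0.1 9.6 0.0
      vertex 21.9 12.4 0.0
    endloop
  endfacet
  facet normal 0.0000 0.0000 -1.0000
    outer loop
      vertex 17.7 2.3 0.0
      vertex 6.8 0.8 0.0
      vertex 21.9 12.4 0.0
    endloop
  endfacet
  facet normal 0.7150 0.5444 0.4387
    outer loop
      vertex 21.9 12.4 0.0
      vertex 15.2 21.2 0.0
      vertex 11.0 11.0 19.5
    endloop
  endfacet
  facet normal -0.1225 0.8900 0.4392
    outer loop
      vertex 15.2 21.2 0.0
      vertex 4.3 19.7 0.0
      vertex 11.0 11.0 19.5
    endloop
  endfacet
  facet normal -0.8296 0.3450 0.4390
    outer loop
      vertex 4.3 19.7 0.0
      vertex 0.1 9.6 0.0
      vertex 11.0 11.0 19.5
    endloop
  endfacet
  facet normal -0.7150 -0.5444 0.4387
    outer loop
      vertex 0.1 9.6 0.0
      vertex 6.8 0.8 0.0
      vertex 11.0 11.0 19.5
    endloop
  endfacet
  facet normal 0.1225 -0.8900 0.4392
    outer loop
      vertex 6.8 0.8 0.0
      vertex 17.7 2.3 0.0
      vertex 11.0 11.0 19.5
    endloop
  endfacet
  facet normal 0.8296 -0.3450 0.4390
    outer loop
      vertex 17.7 2.3 0.0
      vertex 21.9 12.4 0.0
      vertex 11.0 11.0 19.5
    endloop
  endfacet
endsolid part

The G0 Z moves step by Δz≈3.2 mm. The G1 loops shrink linearly with z, so the solid tapers from its base footprint up to z≈19.5. Closing with a flat bottom cap and the tapered top and triangulating gives 10 facets — a regular 6-sided pyramid, base circumscribed radius ≈ 11 mm, apex at z ≈ 19.5 mm.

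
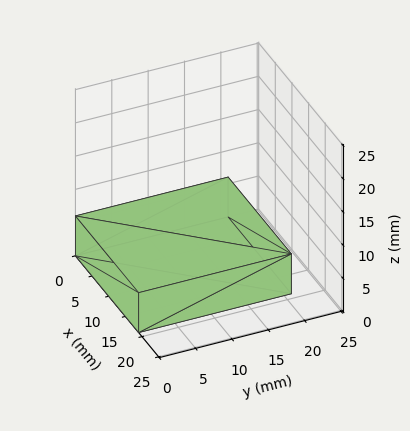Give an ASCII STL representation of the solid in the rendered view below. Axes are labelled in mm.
Reading the render: the shape is a rectangular box, roughly 19 × 21 mm footprint and 6 mm tall (dimensions read to the nearest mm from the axis ticks). For the STL, each face is triangulated and given an outward normal.

solid part
  facet normal 0.0000 0.0000 -1.0000
    outer loop
      vertex 19.00 21.00 0.00
      vertex 19.00 0.00 0.00
      vertex 0.00 0.00 0.00
    endloop
  endfacet
  facet normal 0.0000 0.0000 -1.0000
    outer loop
      vertex 0.00 21.00 0.00
      vertex 19.00 21.00 0.00
      vertex 0.00 0.00 0.00
    endloop
  endfacet
  facet normal 0.0000 0.0000 1.0000
    outer loop
      vertex 0.00 0.00 6.00
      vertex 19.00 0.00 6.00
      vertex 19.00 21.00 6.00
    endloop
  endfacet
  facet normal 0.0000 0.0000 1.0000
    outer loop
      vertex 0.00 0.00 6.00
      vertex 19.00 21.00 6.00
      vertex 0.00 21.00 6.00
    endloop
  endfacet
  facet normal 0.0000 -1.0000 0.0000
    outer loop
      vertex 0.00 0.00 0.00
      vertex 19.00 0.00 0.00
      vertex 19.00 0.00 6.00
    endloop
  endfacet
  facet normal 0.0000 -1.0000 0.0000
    outer loop
      vertex 0.00 0.00 0.00
      vertex 19.00 0.00 6.00
      vertex 0.00 0.00 6.00
    endloop
  endfacet
  facet normal 0.0000 1.0000 0.0000
    outer loop
      vertex 19.00 21.00 6.00
      vertex 19.00 21.00 0.00
      vertex 0.00 21.00 0.00
    endloop
  endfacet
  facet normal 0.0000 1.0000 0.0000
    outer loop
      vertex 0.00 21.00 6.00
      vertex 19.00 21.00 6.00
      vertex 0.00 21.00 0.00
    endloop
  endfacet
  facet normal -1.0000 0.0000 0.0000
    outer loop
      vertex 0.00 21.00 6.00
      vertex 0.00 21.00 0.00
      vertex 0.00 0.00 0.00
    endloop
  endfacet
  facet normal -1.0000 0.0000 0.0000
    outer loop
      vertex 0.00 0.00 6.00
      vertex 0.00 21.00 6.00
      vertex 0.00 0.00 0.00
    endloop
  endfacet
  facet normal 1.0000 0.0000 0.0000
    outer loop
      vertex 19.00 0.00 0.00
      vertex 19.00 21.00 0.00
      vertex 19.00 21.00 6.00
    endloop
  endfacet
  facet normal 1.0000 0.0000 0.0000
    outer loop
      vertex 19.00 0.00 0.00
      vertex 19.00 21.00 6.00
      vertex 19.00 0.00 6.00
    endloop
  endfacet
endsolid part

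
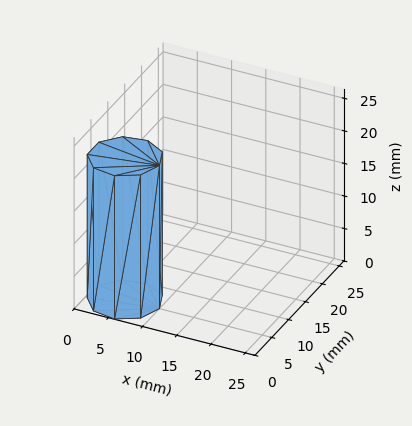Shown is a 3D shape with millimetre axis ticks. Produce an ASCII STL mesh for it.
Reading the render: the shape is a regular 9-sided prism (a cylinder approximated with 9 flat sides), circumscribed radius ≈ 5 mm, height ≈ 22 mm (dimensions read to the nearest mm from the axis ticks). For the STL, each face is triangulated and given an outward normal.

solid part
  facet normal 0.0000 0.0000 -1.0000
    outer loop
      vertex 5.87 9.92 0.00
      vertex 8.83 8.21 0.00
      vertex 10.00 5.00 0.00
    endloop
  endfacet
  facet normal 0.0000 0.0000 -1.0000
    outer loop
      vertex 2.50 9.33 0.00
      vertex 5.87 9.92 0.00
      vertex 10.00 5.00 0.00
    endloop
  endfacet
  facet normal 0.0000 0.0000 -1.0000
    outer loop
      vertex 0.30 6.71 0.00
      vertex 2.50 9.33 0.00
      vertex 10.00 5.00 0.00
    endloop
  endfacet
  facet normal 0.0000 0.0000 -1.0000
    outer loop
      vertex 0.30 3.29 0.00
      vertex 0.30 6.71 0.00
      vertex 10.00 5.00 0.00
    endloop
  endfacet
  facet normal 0.0000 0.0000 -1.0000
    outer loop
      vertex 2.50 0.67 0.00
      vertex 0.30 3.29 0.00
      vertex 10.00 5.00 0.00
    endloop
  endfacet
  facet normal 0.0000 0.0000 -1.0000
    outer loop
      vertex 5.87 0.08 0.00
      vertex 2.50 0.67 0.00
      vertex 10.00 5.00 0.00
    endloop
  endfacet
  facet normal 0.0000 0.0000 -1.0000
    outer loop
      vertex 8.83 1.79 0.00
      vertex 5.87 0.08 0.00
      vertex 10.00 5.00 0.00
    endloop
  endfacet
  facet normal 0.0000 0.0000 1.0000
    outer loop
      vertex 10.00 5.00 22.00
      vertex 8.83 8.21 22.00
      vertex 5.87 9.92 22.00
    endloop
  endfacet
  facet normal 0.0000 0.0000 1.0000
    outer loop
      vertex 10.00 5.00 22.00
      vertex 5.87 9.92 22.00
      vertex 2.50 9.33 22.00
    endloop
  endfacet
  facet normal 0.0000 0.0000 1.0000
    outer loop
      vertex 10.00 5.00 22.00
      vertex 2.50 9.33 22.00
      vertex 0.30 6.71 22.00
    endloop
  endfacet
  facet normal 0.0000 0.0000 1.0000
    outer loop
      vertex 10.00 5.00 22.00
      vertex 0.30 6.71 22.00
      vertex 0.30 3.29 22.00
    endloop
  endfacet
  facet normal 0.0000 0.0000 1.0000
    outer loop
      vertex 10.00 5.00 22.00
      vertex 0.30 3.29 22.00
      vertex 2.50 0.67 22.00
    endloop
  endfacet
  facet normal 0.0000 0.0000 1.0000
    outer loop
      vertex 10.00 5.00 22.00
      vertex 2.50 0.67 22.00
      vertex 5.87 0.08 22.00
    endloop
  endfacet
  facet normal 0.0000 0.0000 1.0000
    outer loop
      vertex 10.00 5.00 22.00
      vertex 5.87 0.08 22.00
      vertex 8.83 1.79 22.00
    endloop
  endfacet
  facet normal 0.9395 0.3424 0.0000
    outer loop
      vertex 10.00 5.00 0.00
      vertex 8.83 8.21 0.00
      vertex 8.83 8.21 22.00
    endloop
  endfacet
  facet normal 0.9395 0.3424 0.0000
    outer loop
      vertex 10.00 5.00 0.00
      vertex 8.83 8.21 22.00
      vertex 10.00 5.00 22.00
    endloop
  endfacet
  facet normal 0.5002 0.8659 0.0000
    outer loop
      vertex 8.83 8.21 0.00
      vertex 5.87 9.92 0.00
      vertex 5.87 9.92 22.00
    endloop
  endfacet
  facet normal 0.5002 0.8659 0.0000
    outer loop
      vertex 8.83 8.21 0.00
      vertex 5.87 9.92 22.00
      vertex 8.83 8.21 22.00
    endloop
  endfacet
  facet normal -0.1725 0.9850 0.0000
    outer loop
      vertex 5.87 9.92 0.00
      vertex 2.50 9.33 0.00
      vertex 2.50 9.33 22.00
    endloop
  endfacet
  facet normal -0.1725 0.9850 0.0000
    outer loop
      vertex 5.87 9.92 0.00
      vertex 2.50 9.33 22.00
      vertex 5.87 9.92 22.00
    endloop
  endfacet
  facet normal -0.7658 0.6431 0.0000
    outer loop
      vertex 2.50 9.33 0.00
      vertex 0.30 6.71 0.00
      vertex 0.30 6.71 22.00
    endloop
  endfacet
  facet normal -0.7658 0.6431 0.0000
    outer loop
      vertex 2.50 9.33 0.00
      vertex 0.30 6.71 22.00
      vertex 2.50 9.33 22.00
    endloop
  endfacet
  facet normal -1.0000 0.0000 0.0000
    outer loop
      vertex 0.30 6.71 0.00
      vertex 0.30 3.29 0.00
      vertex 0.30 3.29 22.00
    endloop
  endfacet
  facet normal -1.0000 0.0000 0.0000
    outer loop
      vertex 0.30 6.71 0.00
      vertex 0.30 3.29 22.00
      vertex 0.30 6.71 22.00
    endloop
  endfacet
  facet normal -0.7658 -0.6431 0.0000
    outer loop
      vertex 0.30 3.29 0.00
      vertex 2.50 0.67 0.00
      vertex 2.50 0.67 22.00
    endloop
  endfacet
  facet normal -0.7658 -0.6431 0.0000
    outer loop
      vertex 0.30 3.29 0.00
      vertex 2.50 0.67 22.00
      vertex 0.30 3.29 22.00
    endloop
  endfacet
  facet normal -0.1725 -0.9850 0.0000
    outer loop
      vertex 2.50 0.67 0.00
      vertex 5.87 0.08 0.00
      vertex 5.87 0.08 22.00
    endloop
  endfacet
  facet normal -0.1725 -0.9850 0.0000
    outer loop
      vertex 2.50 0.67 0.00
      vertex 5.87 0.08 22.00
      vertex 2.50 0.67 22.00
    endloop
  endfacet
  facet normal 0.5002 -0.8659 0.0000
    outer loop
      vertex 5.87 0.08 0.00
      vertex 8.83 1.79 0.00
      vertex 8.83 1.79 22.00
    endloop
  endfacet
  facet normal 0.5002 -0.8659 0.0000
    outer loop
      vertex 5.87 0.08 0.00
      vertex 8.83 1.79 22.00
      vertex 5.87 0.08 22.00
    endloop
  endfacet
  facet normal 0.9395 -0.3424 0.0000
    outer loop
      vertex 8.83 1.79 0.00
      vertex 10.00 5.00 0.00
      vertex 10.00 5.00 22.00
    endloop
  endfacet
  facet normal 0.9395 -0.3424 0.0000
    outer loop
      vertex 8.83 1.79 0.00
      vertex 10.00 5.00 22.00
      vertex 8.83 1.79 22.00
    endloop
  endfacet
endsolid part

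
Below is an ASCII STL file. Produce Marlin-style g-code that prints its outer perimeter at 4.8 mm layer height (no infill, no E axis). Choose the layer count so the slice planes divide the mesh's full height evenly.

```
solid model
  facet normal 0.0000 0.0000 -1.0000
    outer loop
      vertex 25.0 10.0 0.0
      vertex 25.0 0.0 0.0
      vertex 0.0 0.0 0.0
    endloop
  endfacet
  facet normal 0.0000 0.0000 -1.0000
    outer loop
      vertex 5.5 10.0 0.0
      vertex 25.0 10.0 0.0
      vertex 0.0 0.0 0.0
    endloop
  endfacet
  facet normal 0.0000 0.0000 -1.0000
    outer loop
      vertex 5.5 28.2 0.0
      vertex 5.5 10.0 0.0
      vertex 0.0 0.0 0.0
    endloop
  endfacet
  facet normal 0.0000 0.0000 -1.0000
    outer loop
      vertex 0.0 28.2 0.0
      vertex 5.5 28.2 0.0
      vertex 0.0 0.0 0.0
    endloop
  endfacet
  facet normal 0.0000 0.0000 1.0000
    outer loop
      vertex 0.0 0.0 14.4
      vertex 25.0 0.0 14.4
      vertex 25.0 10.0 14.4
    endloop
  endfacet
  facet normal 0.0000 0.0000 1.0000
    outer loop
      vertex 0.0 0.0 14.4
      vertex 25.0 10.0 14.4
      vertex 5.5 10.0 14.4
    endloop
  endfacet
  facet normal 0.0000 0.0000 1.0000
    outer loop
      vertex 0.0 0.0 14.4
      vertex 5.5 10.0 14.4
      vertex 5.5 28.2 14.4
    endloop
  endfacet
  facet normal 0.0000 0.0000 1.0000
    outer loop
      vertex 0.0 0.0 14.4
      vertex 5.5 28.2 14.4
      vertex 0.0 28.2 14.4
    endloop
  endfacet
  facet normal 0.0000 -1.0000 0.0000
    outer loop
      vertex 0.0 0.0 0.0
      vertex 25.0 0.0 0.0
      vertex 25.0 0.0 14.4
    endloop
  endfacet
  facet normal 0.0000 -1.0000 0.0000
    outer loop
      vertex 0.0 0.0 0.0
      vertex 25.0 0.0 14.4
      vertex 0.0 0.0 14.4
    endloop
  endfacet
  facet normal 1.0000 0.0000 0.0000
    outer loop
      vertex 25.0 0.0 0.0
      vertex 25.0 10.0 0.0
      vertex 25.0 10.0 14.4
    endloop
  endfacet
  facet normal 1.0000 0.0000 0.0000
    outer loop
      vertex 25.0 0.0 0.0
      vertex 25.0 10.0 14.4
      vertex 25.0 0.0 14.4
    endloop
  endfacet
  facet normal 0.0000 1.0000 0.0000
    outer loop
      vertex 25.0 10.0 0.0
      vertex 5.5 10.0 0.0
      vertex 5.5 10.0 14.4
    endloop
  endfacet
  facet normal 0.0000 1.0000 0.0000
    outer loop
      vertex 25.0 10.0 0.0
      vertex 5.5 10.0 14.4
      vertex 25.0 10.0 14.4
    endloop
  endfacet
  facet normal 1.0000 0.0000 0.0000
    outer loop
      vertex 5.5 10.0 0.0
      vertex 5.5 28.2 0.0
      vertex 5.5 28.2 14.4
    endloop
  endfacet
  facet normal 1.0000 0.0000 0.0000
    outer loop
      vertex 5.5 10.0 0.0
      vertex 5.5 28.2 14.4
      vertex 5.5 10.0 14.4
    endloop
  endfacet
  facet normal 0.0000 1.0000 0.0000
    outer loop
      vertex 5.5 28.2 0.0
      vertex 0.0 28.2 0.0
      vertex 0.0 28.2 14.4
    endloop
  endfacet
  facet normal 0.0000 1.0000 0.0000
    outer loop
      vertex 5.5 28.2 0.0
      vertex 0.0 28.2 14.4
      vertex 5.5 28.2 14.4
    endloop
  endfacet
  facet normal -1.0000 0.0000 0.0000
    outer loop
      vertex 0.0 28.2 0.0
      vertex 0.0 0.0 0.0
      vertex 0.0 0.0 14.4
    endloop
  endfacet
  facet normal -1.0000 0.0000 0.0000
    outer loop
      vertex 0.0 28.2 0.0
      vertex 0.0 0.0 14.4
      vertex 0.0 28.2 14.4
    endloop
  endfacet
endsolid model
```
; perimeter-only toolpath
G21 ; units = mm
G90 ; absolute positioning
G28 ; home
; layer 1
G0 Z4.8
G0 X0.0 Y0.0
G1 X25.0 Y0.0
G1 X25.0 Y10.0
G1 X5.5 Y10.0
G1 X5.5 Y28.2
G1 X0.0 Y28.2
G1 X0.0 Y0.0
; layer 2
G0 Z9.6
G0 X0.0 Y0.0
G1 X25.0 Y0.0
G1 X25.0 Y10.0
G1 X5.5 Y10.0
G1 X5.5 Y28.2
G1 X0.0 Y28.2
G1 X0.0 Y0.0
; layer 3
G0 Z14.4
G0 X0.0 Y0.0
G1 X25.0 Y0.0
G1 X25.0 Y10.0
G1 X5.5 Y10.0
G1 X5.5 Y28.2
G1 X0.0 Y28.2
G1 X0.0 Y0.0
M2 ; end

The solid is an L-shaped prism: outer 25 × 28.2 mm, arm thicknesses ≈ 10 mm (horizontal) and 5.5 mm (vertical), extruded 14.4 mm in z. Slicing at Δz = 4.8 mm — 3 equal slices spanning the solid's height, so layer i sits at z = i·h/3 — gives 3 non-empty perimeters. Each is a 6-segment closed polygon; G0 lifts to the layer z and rapids to the start vertex, then G1 traces the edges.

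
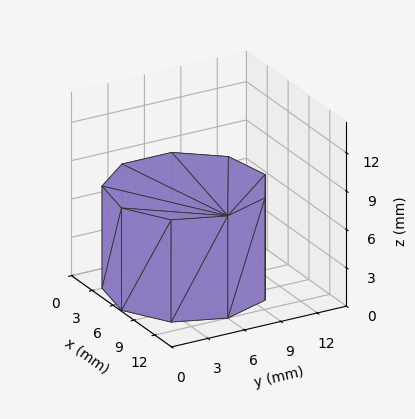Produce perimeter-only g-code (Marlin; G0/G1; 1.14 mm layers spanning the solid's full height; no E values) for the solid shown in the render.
Reading the render: the shape is a regular 9-sided prism (a cylinder approximated with 9 flat sides), circumscribed radius ≈ 6 mm, height ≈ 8 mm (dimensions read to the nearest mm from the axis ticks). For the g-code, the solid's height is divided into equal slices at the stated Δz and each level perimeter traced with G1 moves after a G0 lift.

; perimeter-only toolpath
G21 ; units = mm
G90 ; absolute positioning
G28 ; home
; layer 1
G0 Z1.14
G0 X12.00 Y6.00
G1 X10.60 Y9.86
G1 X7.04 Y11.91
G1 X3.00 Y11.20
G1 X0.36 Y8.05
G1 X0.36 Y3.95
G1 X3.00 Y0.80
G1 X7.04 Y0.09
G1 X10.60 Y2.14
G1 X12.00 Y6.00
; layer 2
G0 Z2.29
G0 X12.00 Y6.00
G1 X10.60 Y9.86
G1 X7.04 Y11.91
G1 X3.00 Y11.20
G1 X0.36 Y8.05
G1 X0.36 Y3.95
G1 X3.00 Y0.80
G1 X7.04 Y0.09
G1 X10.60 Y2.14
G1 X12.00 Y6.00
; layer 3
G0 Z3.43
G0 X12.00 Y6.00
G1 X10.60 Y9.86
G1 X7.04 Y11.91
G1 X3.00 Y11.20
G1 X0.36 Y8.05
G1 X0.36 Y3.95
G1 X3.00 Y0.80
G1 X7.04 Y0.09
G1 X10.60 Y2.14
G1 X12.00 Y6.00
; layer 4
G0 Z4.57
G0 X12.00 Y6.00
G1 X10.60 Y9.86
G1 X7.04 Y11.91
G1 X3.00 Y11.20
G1 X0.36 Y8.05
G1 X0.36 Y3.95
G1 X3.00 Y0.80
G1 X7.04 Y0.09
G1 X10.60 Y2.14
G1 X12.00 Y6.00
; layer 5
G0 Z5.71
G0 X12.00 Y6.00
G1 X10.60 Y9.86
G1 X7.04 Y11.91
G1 X3.00 Y11.20
G1 X0.36 Y8.05
G1 X0.36 Y3.95
G1 X3.00 Y0.80
G1 X7.04 Y0.09
G1 X10.60 Y2.14
G1 X12.00 Y6.00
; layer 6
G0 Z6.86
G0 X12.00 Y6.00
G1 X10.60 Y9.86
G1 X7.04 Y11.91
G1 X3.00 Y11.20
G1 X0.36 Y8.05
G1 X0.36 Y3.95
G1 X3.00 Y0.80
G1 X7.04 Y0.09
G1 X10.60 Y2.14
G1 X12.00 Y6.00
; layer 7
G0 Z8.00
G0 X12.00 Y6.00
G1 X10.60 Y9.86
G1 X7.04 Y11.91
G1 X3.00 Y11.20
G1 X0.36 Y8.05
G1 X0.36 Y3.95
G1 X3.00 Y0.80
G1 X7.04 Y0.09
G1 X10.60 Y2.14
G1 X12.00 Y6.00
M2 ; end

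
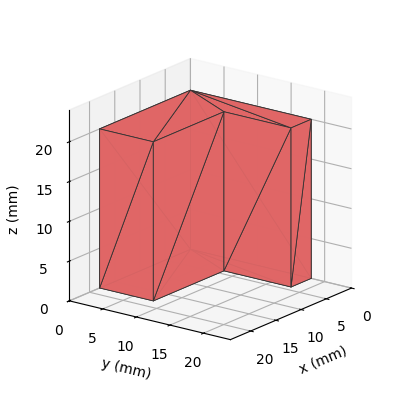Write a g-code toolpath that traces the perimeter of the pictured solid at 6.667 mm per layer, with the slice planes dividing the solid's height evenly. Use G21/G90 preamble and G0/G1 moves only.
Reading the render: the shape is an L-shaped prism: outer 18 × 18 mm, arm thicknesses ≈ 8 mm (horizontal) and 4 mm (vertical), extruded 20 mm in z (dimensions read to the nearest mm from the axis ticks). For the g-code, the solid's height is divided into equal slices at the stated Δz and each level perimeter traced with G1 moves after a G0 lift.

; perimeter-only toolpath
G21 ; units = mm
G90 ; absolute positioning
G28 ; home
; layer 1
G0 Z6.667
G0 X0.000 Y0.000
G1 X18.000 Y0.000
G1 X18.000 Y8.000
G1 X4.000 Y8.000
G1 X4.000 Y18.000
G1 X0.000 Y18.000
G1 X0.000 Y0.000
; layer 2
G0 Z13.333
G0 X0.000 Y0.000
G1 X18.000 Y0.000
G1 X18.000 Y8.000
G1 X4.000 Y8.000
G1 X4.000 Y18.000
G1 X0.000 Y18.000
G1 X0.000 Y0.000
; layer 3
G0 Z20.000
G0 X0.000 Y0.000
G1 X18.000 Y0.000
G1 X18.000 Y8.000
G1 X4.000 Y8.000
G1 X4.000 Y18.000
G1 X0.000 Y18.000
G1 X0.000 Y0.000
M2 ; end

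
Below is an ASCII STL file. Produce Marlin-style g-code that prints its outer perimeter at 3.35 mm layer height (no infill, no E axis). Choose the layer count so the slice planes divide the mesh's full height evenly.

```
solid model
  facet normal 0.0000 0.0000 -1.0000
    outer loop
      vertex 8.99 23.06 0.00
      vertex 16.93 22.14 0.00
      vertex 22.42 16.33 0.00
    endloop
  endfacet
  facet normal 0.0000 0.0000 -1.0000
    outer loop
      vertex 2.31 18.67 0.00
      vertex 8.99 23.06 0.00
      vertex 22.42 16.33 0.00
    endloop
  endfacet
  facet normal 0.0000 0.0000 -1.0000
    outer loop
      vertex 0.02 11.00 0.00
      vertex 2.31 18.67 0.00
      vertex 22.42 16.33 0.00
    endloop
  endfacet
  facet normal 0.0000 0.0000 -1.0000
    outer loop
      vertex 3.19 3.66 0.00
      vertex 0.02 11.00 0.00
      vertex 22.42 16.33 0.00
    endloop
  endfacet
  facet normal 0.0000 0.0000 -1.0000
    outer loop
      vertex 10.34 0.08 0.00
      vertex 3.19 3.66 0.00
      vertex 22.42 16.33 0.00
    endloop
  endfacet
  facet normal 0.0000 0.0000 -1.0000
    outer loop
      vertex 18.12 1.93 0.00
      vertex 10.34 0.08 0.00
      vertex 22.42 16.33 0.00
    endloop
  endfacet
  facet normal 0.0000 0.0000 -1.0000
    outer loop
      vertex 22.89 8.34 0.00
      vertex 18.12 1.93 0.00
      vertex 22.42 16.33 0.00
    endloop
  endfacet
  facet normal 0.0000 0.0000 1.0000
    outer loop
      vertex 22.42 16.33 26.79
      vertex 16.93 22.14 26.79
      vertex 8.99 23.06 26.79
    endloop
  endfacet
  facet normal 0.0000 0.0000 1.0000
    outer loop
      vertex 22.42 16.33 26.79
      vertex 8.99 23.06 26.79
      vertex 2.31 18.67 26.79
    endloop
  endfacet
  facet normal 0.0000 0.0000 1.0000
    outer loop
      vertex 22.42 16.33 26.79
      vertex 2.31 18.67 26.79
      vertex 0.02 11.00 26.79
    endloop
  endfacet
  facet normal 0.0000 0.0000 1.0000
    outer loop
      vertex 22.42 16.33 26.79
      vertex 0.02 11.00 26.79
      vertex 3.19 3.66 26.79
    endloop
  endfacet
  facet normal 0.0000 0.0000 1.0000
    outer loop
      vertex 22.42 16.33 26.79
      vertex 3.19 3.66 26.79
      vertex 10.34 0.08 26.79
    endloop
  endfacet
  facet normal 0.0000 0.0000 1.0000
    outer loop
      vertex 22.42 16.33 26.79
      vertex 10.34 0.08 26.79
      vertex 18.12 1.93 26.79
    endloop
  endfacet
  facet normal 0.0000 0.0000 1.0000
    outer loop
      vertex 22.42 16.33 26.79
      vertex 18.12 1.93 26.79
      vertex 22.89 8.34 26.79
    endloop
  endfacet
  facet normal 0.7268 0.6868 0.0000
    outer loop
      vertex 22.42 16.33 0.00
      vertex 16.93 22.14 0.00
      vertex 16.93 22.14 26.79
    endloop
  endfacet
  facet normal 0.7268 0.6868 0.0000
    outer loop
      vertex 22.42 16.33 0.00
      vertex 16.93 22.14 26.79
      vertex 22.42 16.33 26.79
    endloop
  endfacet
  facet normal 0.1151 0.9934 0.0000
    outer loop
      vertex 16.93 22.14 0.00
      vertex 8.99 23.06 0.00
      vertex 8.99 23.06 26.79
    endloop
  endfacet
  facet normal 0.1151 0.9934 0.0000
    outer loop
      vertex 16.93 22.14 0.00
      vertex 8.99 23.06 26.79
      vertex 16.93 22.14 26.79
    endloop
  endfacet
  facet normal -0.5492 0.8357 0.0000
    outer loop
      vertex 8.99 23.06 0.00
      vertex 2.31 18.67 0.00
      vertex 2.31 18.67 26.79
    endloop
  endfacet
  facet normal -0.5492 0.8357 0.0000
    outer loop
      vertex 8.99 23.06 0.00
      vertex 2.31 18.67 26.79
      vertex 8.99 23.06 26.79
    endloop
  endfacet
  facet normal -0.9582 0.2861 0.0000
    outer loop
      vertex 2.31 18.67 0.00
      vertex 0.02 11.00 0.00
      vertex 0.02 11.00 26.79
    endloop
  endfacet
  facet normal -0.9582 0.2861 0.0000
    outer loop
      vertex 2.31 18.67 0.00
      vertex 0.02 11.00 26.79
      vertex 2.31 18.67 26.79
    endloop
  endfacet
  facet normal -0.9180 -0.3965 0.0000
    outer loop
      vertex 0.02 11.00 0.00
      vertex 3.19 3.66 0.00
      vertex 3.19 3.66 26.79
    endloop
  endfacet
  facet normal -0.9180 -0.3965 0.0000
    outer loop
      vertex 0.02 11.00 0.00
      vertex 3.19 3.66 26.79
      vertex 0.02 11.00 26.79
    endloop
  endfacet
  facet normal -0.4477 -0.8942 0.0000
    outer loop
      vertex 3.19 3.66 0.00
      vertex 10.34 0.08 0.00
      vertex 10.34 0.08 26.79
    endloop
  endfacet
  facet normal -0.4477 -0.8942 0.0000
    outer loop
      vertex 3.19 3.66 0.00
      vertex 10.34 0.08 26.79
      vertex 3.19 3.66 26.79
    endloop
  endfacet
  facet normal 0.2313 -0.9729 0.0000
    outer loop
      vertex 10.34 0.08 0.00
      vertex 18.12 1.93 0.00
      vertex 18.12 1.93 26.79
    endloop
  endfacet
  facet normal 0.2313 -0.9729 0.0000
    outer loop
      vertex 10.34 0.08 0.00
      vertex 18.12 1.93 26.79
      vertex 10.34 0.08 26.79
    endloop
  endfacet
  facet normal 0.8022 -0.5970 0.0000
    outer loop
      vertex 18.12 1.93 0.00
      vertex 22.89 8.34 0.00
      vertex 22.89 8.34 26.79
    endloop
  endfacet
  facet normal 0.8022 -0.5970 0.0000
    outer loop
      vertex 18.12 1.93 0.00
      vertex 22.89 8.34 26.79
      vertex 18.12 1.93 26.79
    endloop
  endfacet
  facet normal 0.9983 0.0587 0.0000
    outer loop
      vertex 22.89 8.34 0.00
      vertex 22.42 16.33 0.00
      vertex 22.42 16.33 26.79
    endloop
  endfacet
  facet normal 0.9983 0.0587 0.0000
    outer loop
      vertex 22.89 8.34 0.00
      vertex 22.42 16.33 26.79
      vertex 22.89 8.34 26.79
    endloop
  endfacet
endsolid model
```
; perimeter-only toolpath
G21 ; units = mm
G90 ; absolute positioning
G28 ; home
; layer 1
G0 Z3.35
G0 X22.42 Y16.33
G1 X16.93 Y22.14
G1 X8.99 Y23.06
G1 X2.31 Y18.67
G1 X0.02 Y11.00
G1 X3.19 Y3.66
G1 X10.34 Y0.08
G1 X18.12 Y1.93
G1 X22.89 Y8.34
G1 X22.42 Y16.33
; layer 2
G0 Z6.70
G0 X22.42 Y16.33
G1 X16.93 Y22.14
G1 X8.99 Y23.06
G1 X2.31 Y18.67
G1 X0.02 Y11.00
G1 X3.19 Y3.66
G1 X10.34 Y0.08
G1 X18.12 Y1.93
G1 X22.89 Y8.34
G1 X22.42 Y16.33
; layer 3
G0 Z10.05
G0 X22.42 Y16.33
G1 X16.93 Y22.14
G1 X8.99 Y23.06
G1 X2.31 Y18.67
G1 X0.02 Y11.00
G1 X3.19 Y3.66
G1 X10.34 Y0.08
G1 X18.12 Y1.93
G1 X22.89 Y8.34
G1 X22.42 Y16.33
; layer 4
G0 Z13.39
G0 X22.42 Y16.33
G1 X16.93 Y22.14
G1 X8.99 Y23.06
G1 X2.31 Y18.67
G1 X0.02 Y11.00
G1 X3.19 Y3.66
G1 X10.34 Y0.08
G1 X18.12 Y1.93
G1 X22.89 Y8.34
G1 X22.42 Y16.33
; layer 5
G0 Z16.74
G0 X22.42 Y16.33
G1 X16.93 Y22.14
G1 X8.99 Y23.06
G1 X2.31 Y18.67
G1 X0.02 Y11.00
G1 X3.19 Y3.66
G1 X10.34 Y0.08
G1 X18.12 Y1.93
G1 X22.89 Y8.34
G1 X22.42 Y16.33
; layer 6
G0 Z20.09
G0 X22.42 Y16.33
G1 X16.93 Y22.14
G1 X8.99 Y23.06
G1 X2.31 Y18.67
G1 X0.02 Y11.00
G1 X3.19 Y3.66
G1 X10.34 Y0.08
G1 X18.12 Y1.93
G1 X22.89 Y8.34
G1 X22.42 Y16.33
; layer 7
G0 Z23.44
G0 X22.42 Y16.33
G1 X16.93 Y22.14
G1 X8.99 Y23.06
G1 X2.31 Y18.67
G1 X0.02 Y11.00
G1 X3.19 Y3.66
G1 X10.34 Y0.08
G1 X18.12 Y1.93
G1 X22.89 Y8.34
G1 X22.42 Y16.33
; layer 8
G0 Z26.79
G0 X22.42 Y16.33
G1 X16.93 Y22.14
G1 X8.99 Y23.06
G1 X2.31 Y18.67
G1 X0.02 Y11.00
G1 X3.19 Y3.66
G1 X10.34 Y0.08
G1 X18.12 Y1.93
G1 X22.89 Y8.34
G1 X22.42 Y16.33
M2 ; end

The solid is a regular 9-sided prism (a cylinder approximated with 9 flat sides), circumscribed radius ≈ 11.7 mm, height ≈ 26.8 mm. Slicing at Δz = 3.35 mm — 8 equal slices spanning the solid's height, so layer i sits at z = i·h/8 — gives 8 non-empty perimeters. Each is a 9-segment closed polygon; G0 lifts to the layer z and rapids to the start vertex, then G1 traces the edges.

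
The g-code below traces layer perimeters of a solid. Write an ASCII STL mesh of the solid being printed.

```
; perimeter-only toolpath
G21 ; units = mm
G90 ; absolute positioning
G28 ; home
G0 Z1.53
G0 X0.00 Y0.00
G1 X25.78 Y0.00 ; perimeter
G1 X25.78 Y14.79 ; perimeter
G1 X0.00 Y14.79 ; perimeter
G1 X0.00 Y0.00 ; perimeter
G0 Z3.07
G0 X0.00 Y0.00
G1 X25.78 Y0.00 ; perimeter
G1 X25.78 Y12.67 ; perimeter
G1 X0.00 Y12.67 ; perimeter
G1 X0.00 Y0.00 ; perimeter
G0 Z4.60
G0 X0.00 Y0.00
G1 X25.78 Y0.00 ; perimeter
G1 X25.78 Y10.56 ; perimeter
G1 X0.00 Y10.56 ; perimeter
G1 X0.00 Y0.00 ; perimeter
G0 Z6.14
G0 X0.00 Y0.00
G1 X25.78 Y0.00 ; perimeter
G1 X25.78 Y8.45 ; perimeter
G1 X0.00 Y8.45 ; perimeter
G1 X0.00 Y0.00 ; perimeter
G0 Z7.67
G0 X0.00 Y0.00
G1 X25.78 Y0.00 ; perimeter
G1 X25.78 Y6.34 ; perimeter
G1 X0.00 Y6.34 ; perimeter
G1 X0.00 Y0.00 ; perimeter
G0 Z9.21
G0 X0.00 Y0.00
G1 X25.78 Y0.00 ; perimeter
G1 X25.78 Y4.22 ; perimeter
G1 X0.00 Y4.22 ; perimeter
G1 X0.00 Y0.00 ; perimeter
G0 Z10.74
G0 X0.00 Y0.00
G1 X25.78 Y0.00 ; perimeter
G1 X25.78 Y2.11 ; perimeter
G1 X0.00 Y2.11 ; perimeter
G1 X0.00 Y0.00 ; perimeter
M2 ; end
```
solid part
  facet normal 0.0000 0.0000 -1.0000
    outer loop
      vertex 25.78 16.90 0.00
      vertex 25.78 0.00 0.00
      vertex 0.00 0.00 0.00
    endloop
  endfacet
  facet normal 0.0000 0.0000 -1.0000
    outer loop
      vertex 0.00 16.90 0.00
      vertex 25.78 16.90 0.00
      vertex 0.00 0.00 0.00
    endloop
  endfacet
  facet normal 0.0000 -1.0000 0.0000
    outer loop
      vertex 0.00 0.00 0.00
      vertex 25.78 0.00 0.00
      vertex 25.78 0.00 12.28
    endloop
  endfacet
  facet normal 0.0000 -1.0000 0.0000
    outer loop
      vertex 0.00 0.00 0.00
      vertex 25.78 0.00 12.28
      vertex 0.00 0.00 12.28
    endloop
  endfacet
  facet normal 0.0000 0.5878 0.8090
    outer loop
      vertex 0.00 0.00 12.28
      vertex 25.78 0.00 12.28
      vertex 25.78 16.90 0.00
    endloop
  endfacet
  facet normal 0.0000 0.5878 0.8090
    outer loop
      vertex 0.00 0.00 12.28
      vertex 25.78 16.90 0.00
      vertex 0.00 16.90 0.00
    endloop
  endfacet
  facet normal -1.0000 0.0000 0.0000
    outer loop
      vertex 0.00 0.00 12.28
      vertex 0.00 16.90 0.00
      vertex 0.00 0.00 0.00
    endloop
  endfacet
  facet normal 1.0000 0.0000 0.0000
    outer loop
      vertex 25.78 0.00 0.00
      vertex 25.78 16.90 0.00
      vertex 25.78 0.00 12.28
    endloop
  endfacet
endsolid part

The G0 Z moves step by Δz≈1.53 mm. The G1 loops shrink linearly with z, so the solid tapers from its base footprint up to z≈12.3. Closing with a flat bottom cap and the tapered top and triangulating gives 8 facets — a wedge (ramp): 25.8 × 16.9 mm base, rising to 12.3 mm along the y=0 edge and sloping linearly to z=0 at y=16.9.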